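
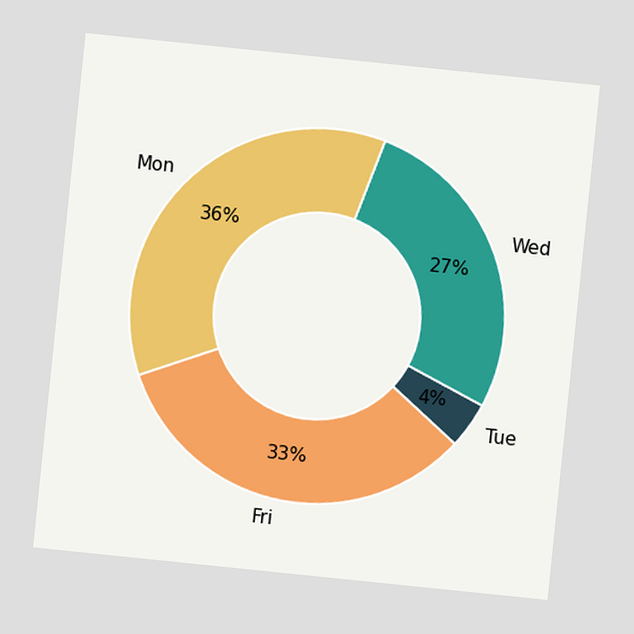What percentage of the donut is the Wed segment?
The chart is tilted about 6° clockwise. The Wed segment takes up 27% of the ring.

27%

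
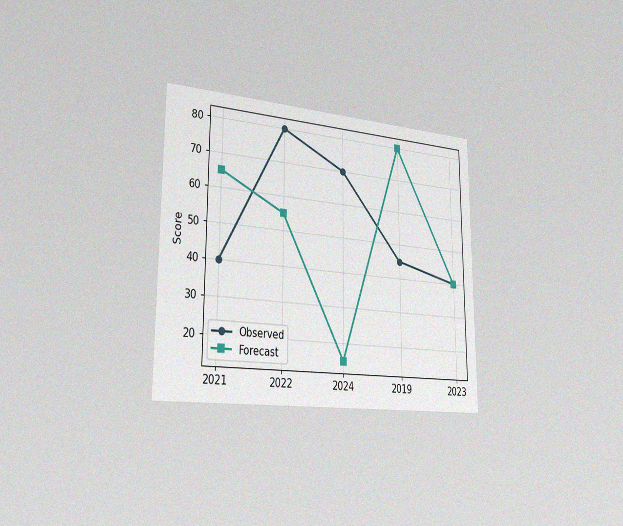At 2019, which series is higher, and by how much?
Forecast, by 35

The chart is viewed slightly from the left, with some photo noise. At 2019, Forecast sits above the other line by 35.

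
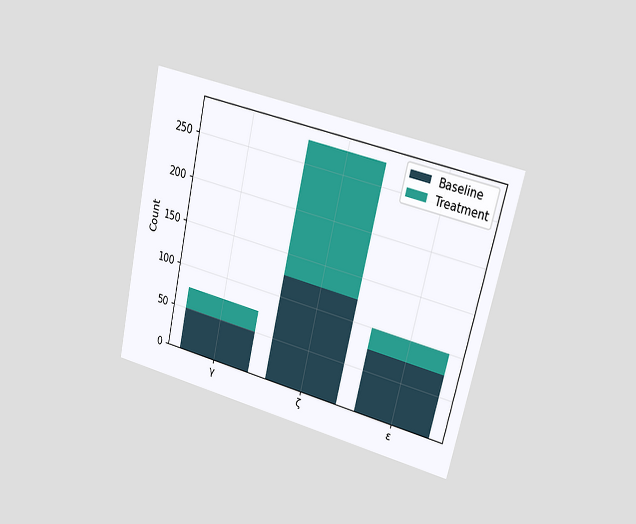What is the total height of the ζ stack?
The chart is tilted about 13° clockwise and viewed at a slight angle. The ζ stack's top reaches 275 on the y-axis.

275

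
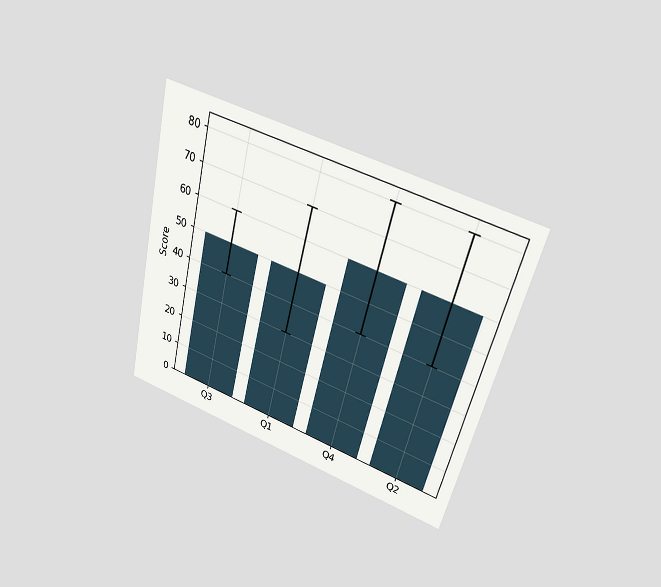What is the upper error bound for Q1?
70

The chart is tilted about 14° clockwise and viewed at a slight angle. The Q1 bar's upper whisker reaches 70.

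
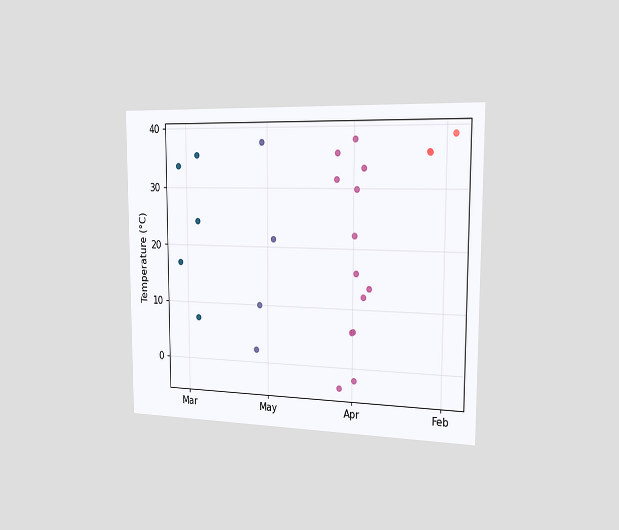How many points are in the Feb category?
3

The chart is viewed slightly from the right. Counting the markers in the Feb column gives 3.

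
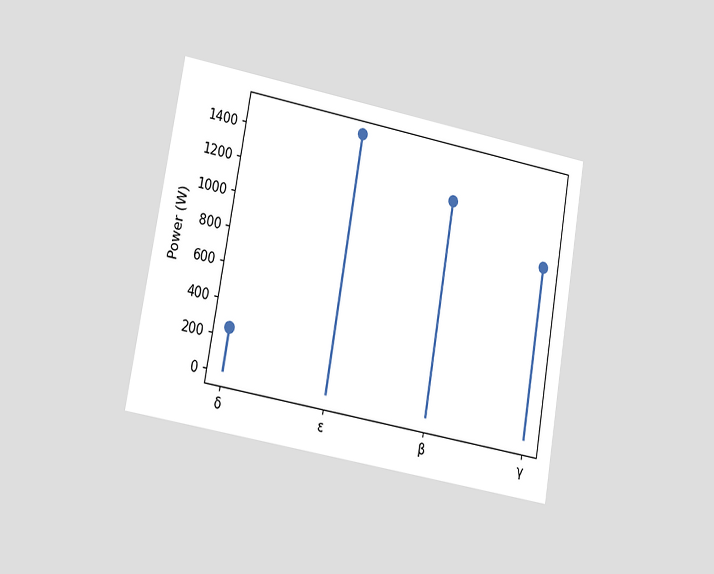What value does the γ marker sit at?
The chart is tilted about 10° clockwise and viewed at a slight angle. The γ marker sits at 1000W.

1000W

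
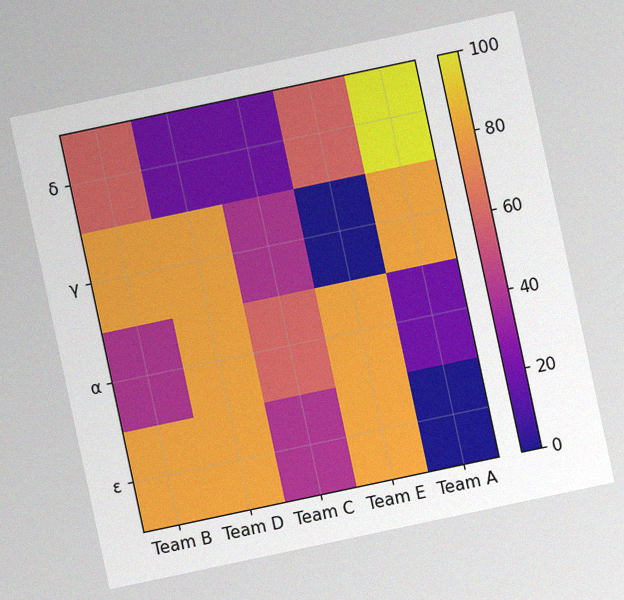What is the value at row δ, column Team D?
The chart is tilted about 12° counter-clockwise, with some photo noise. Matching cell (δ, Team D) against the colorbar gives 20.

20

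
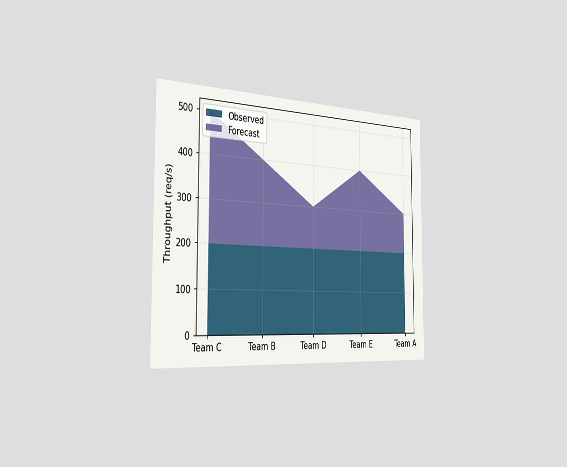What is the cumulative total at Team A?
The chart is viewed slightly from the left. The stacked total at Team A reaches 300req/s.

300req/s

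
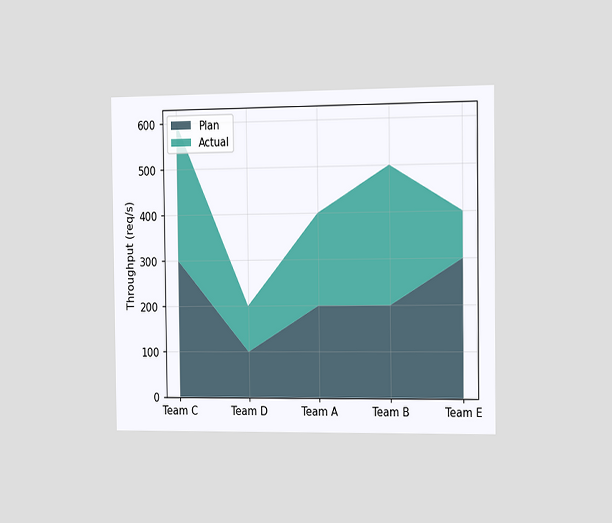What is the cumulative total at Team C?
600req/s

The chart is viewed slightly from the right. The stacked total at Team C reaches 600req/s.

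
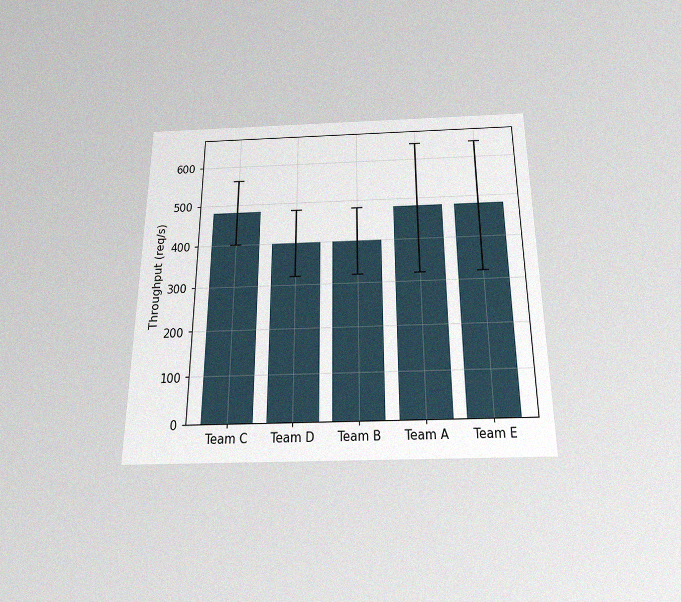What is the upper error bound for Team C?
The chart is viewed slightly from below, with some photo noise. The Team C bar's upper whisker reaches 560req/s.

560req/s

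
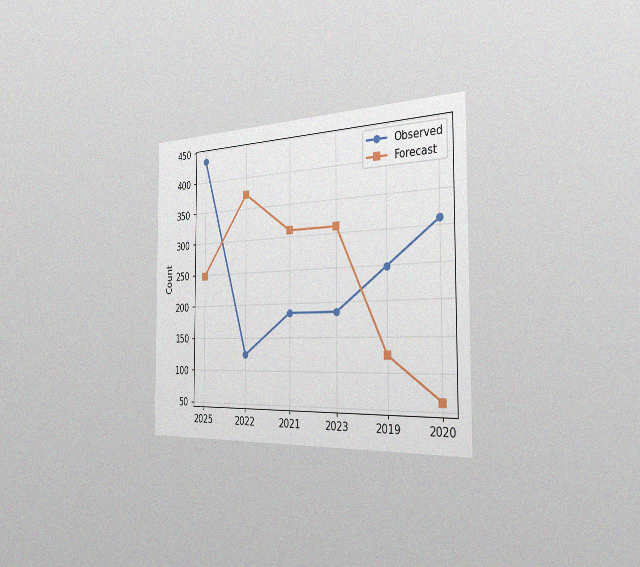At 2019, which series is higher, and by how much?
The chart is viewed slightly from the right, with some photo noise. At 2019, Observed sits above the other line by 124.

Observed, by 124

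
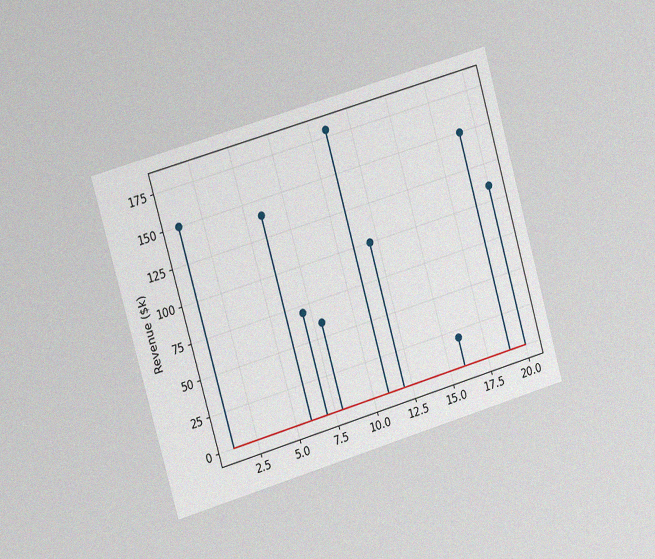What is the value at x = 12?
The chart is tilted about 16° counter-clockwise and viewed slightly from the left, with some photo noise. The stem at x=12 reaches $100k.

$100k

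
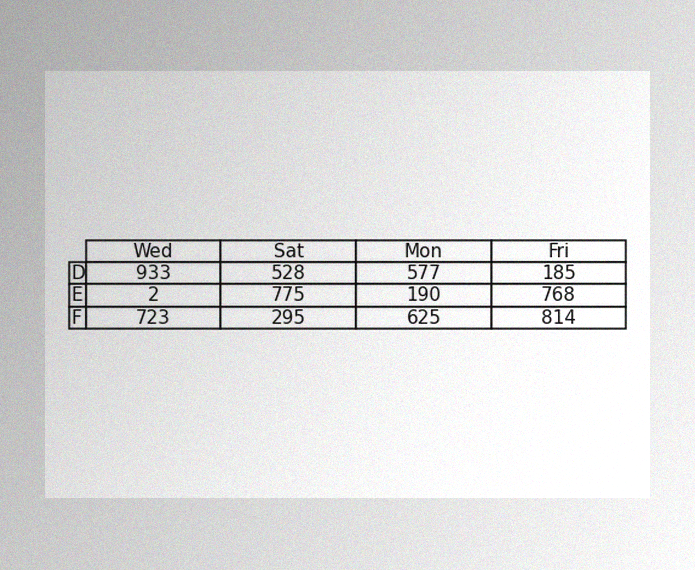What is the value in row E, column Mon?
190

The image has some photo noise and uneven lighting. The (E, Mon) cell reads 190.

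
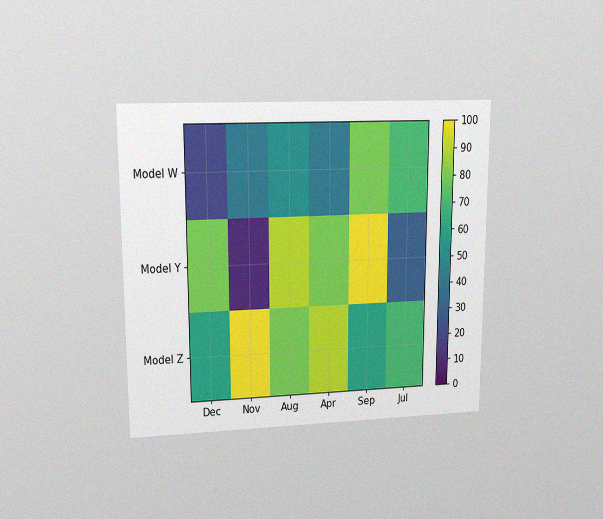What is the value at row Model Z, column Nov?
The chart is viewed at a slight angle, with some photo noise. Matching cell (Model Z, Nov) against the colorbar gives 100.

100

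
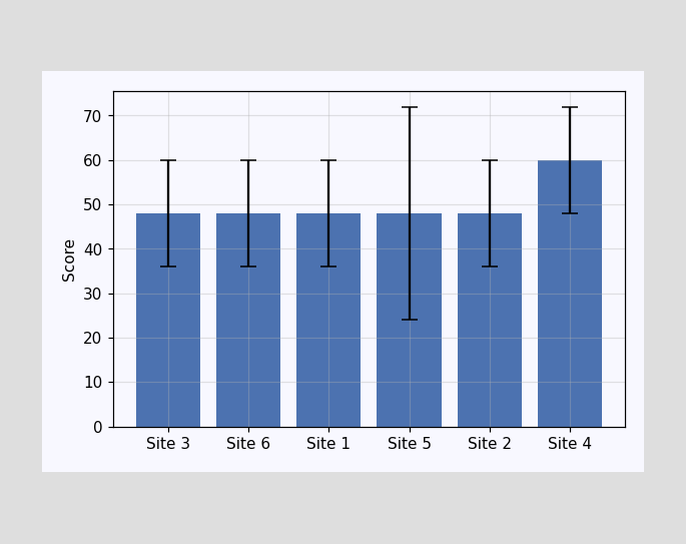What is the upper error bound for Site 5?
The Site 5 bar's upper whisker reaches 72.

72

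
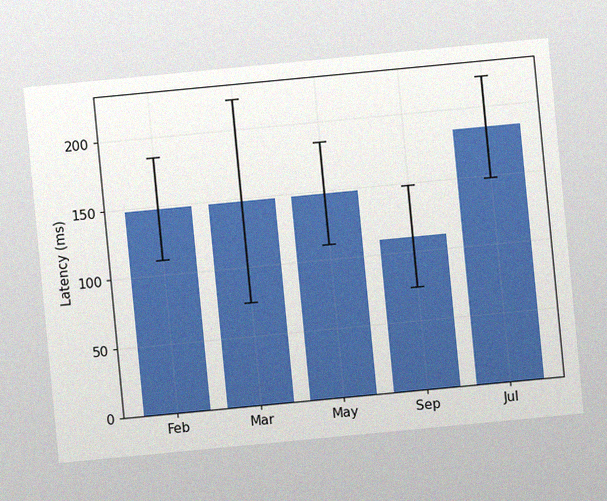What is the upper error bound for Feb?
The chart is tilted about 5° counter-clockwise, with some photo noise. The Feb bar's upper whisker reaches 185ms.

185ms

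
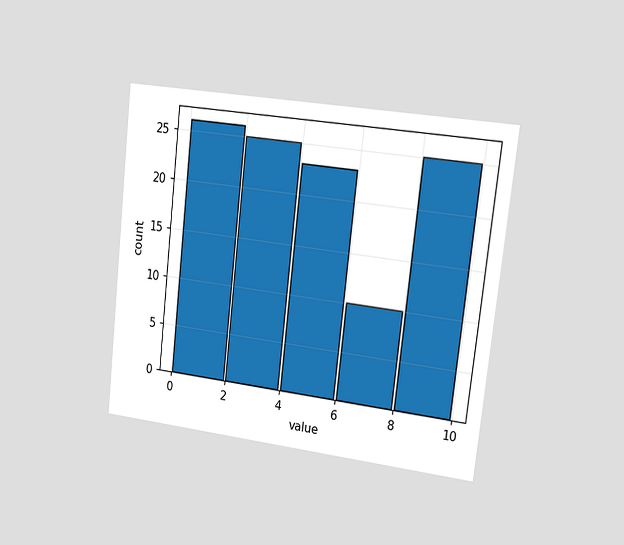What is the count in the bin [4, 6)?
23

The chart is tilted about 6° clockwise and viewed slightly from the right. The [4, 6) bin has height 23.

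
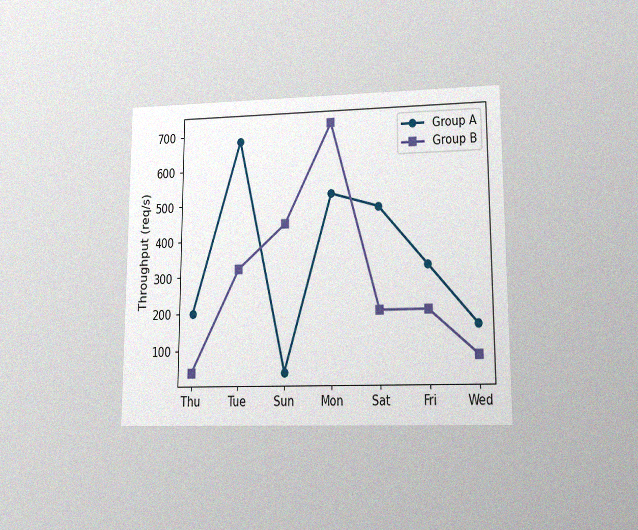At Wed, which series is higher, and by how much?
The chart is viewed at a slight angle, with some photo noise. At Wed, Group A sits above the other line by 80req/s.

Group A, by 80req/s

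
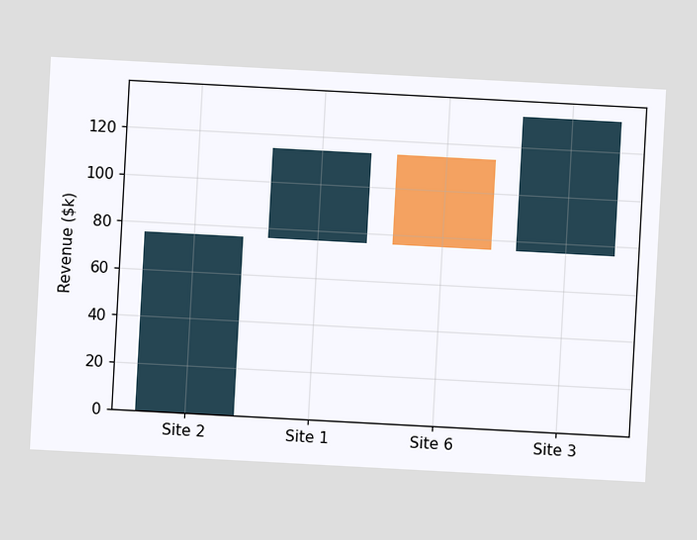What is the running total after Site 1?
$114k

The chart is tilted about 3° clockwise. After Site 1 the running total reaches $114k.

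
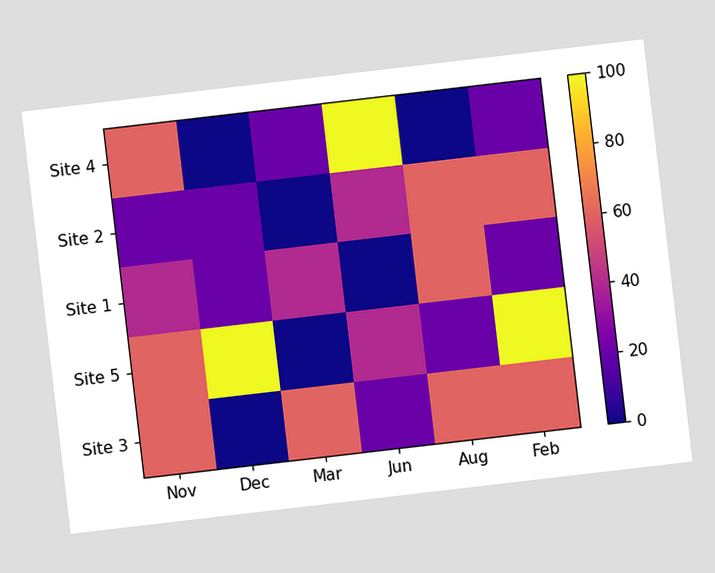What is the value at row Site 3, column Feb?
The chart is tilted about 7° counter-clockwise. Matching cell (Site 3, Feb) against the colorbar gives 60.

60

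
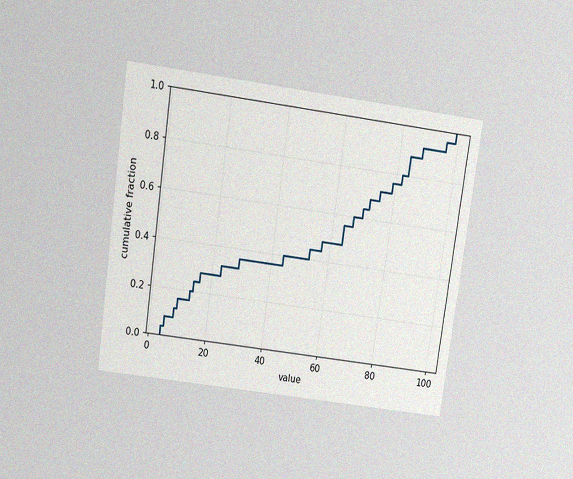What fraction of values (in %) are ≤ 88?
92%

The chart is tilted about 8° clockwise and viewed slightly from above, with some photo noise. At x=88 the ECDF step is at 92%.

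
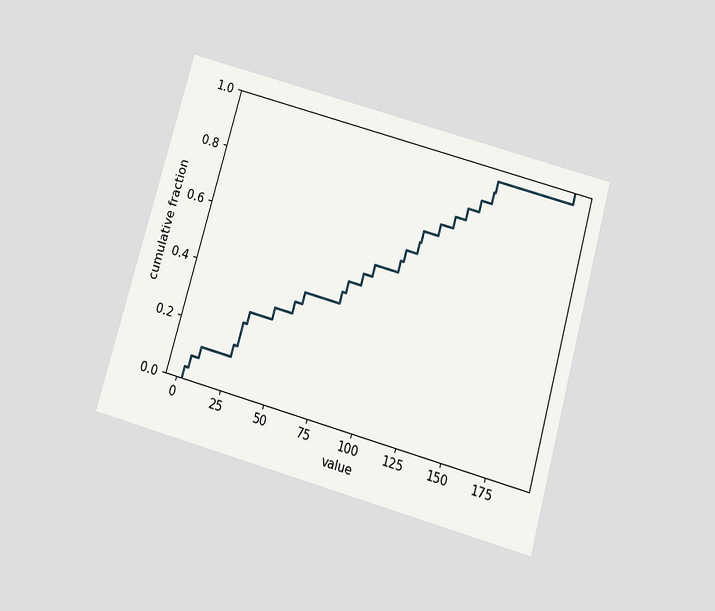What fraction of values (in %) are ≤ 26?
The chart is tilted about 16° clockwise and viewed slightly from below. At x=26 the ECDF step is at 16%.

16%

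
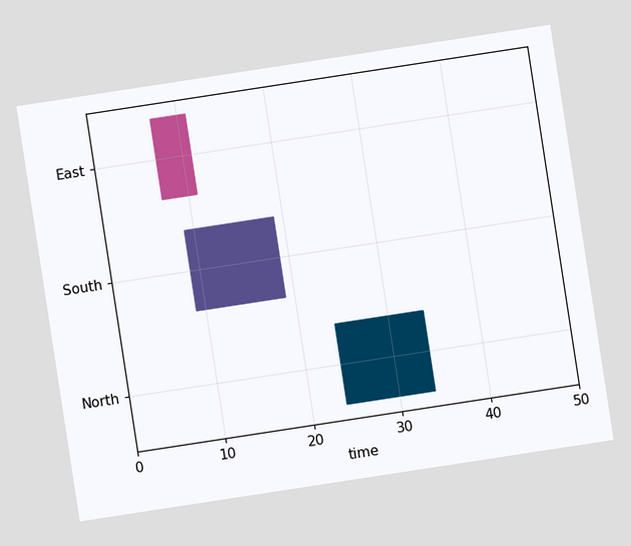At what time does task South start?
The chart is tilted about 9° counter-clockwise. The South bar begins at t=9.

9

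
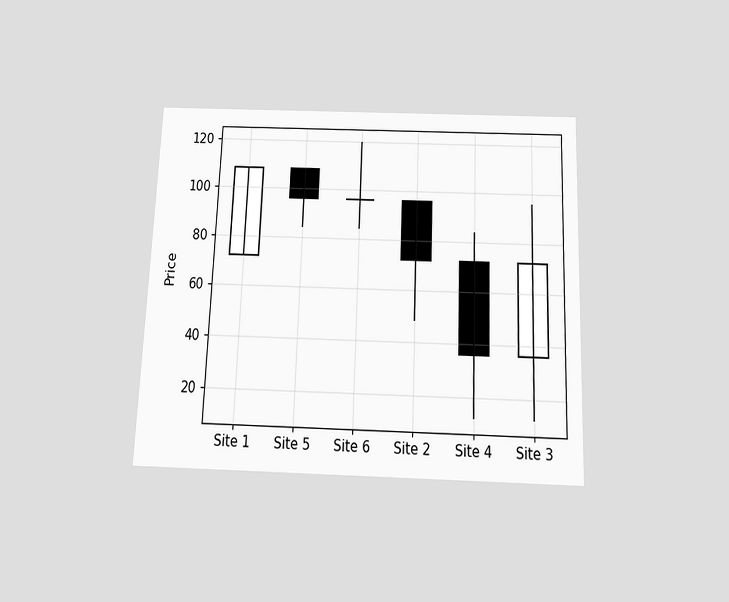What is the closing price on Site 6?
96

The chart is tilted about 2° clockwise and viewed slightly from below. The Site 6 candle closes at 96.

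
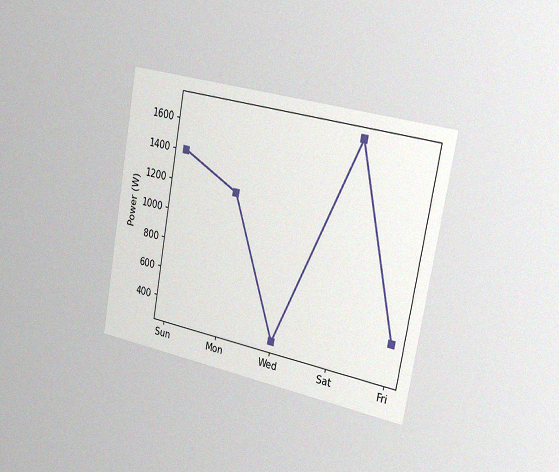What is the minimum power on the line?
The chart is tilted about 10° clockwise and viewed slightly from the right, with some photo noise. The lowest point is at Wed, and reading across to the y-axis gives 300W.

300W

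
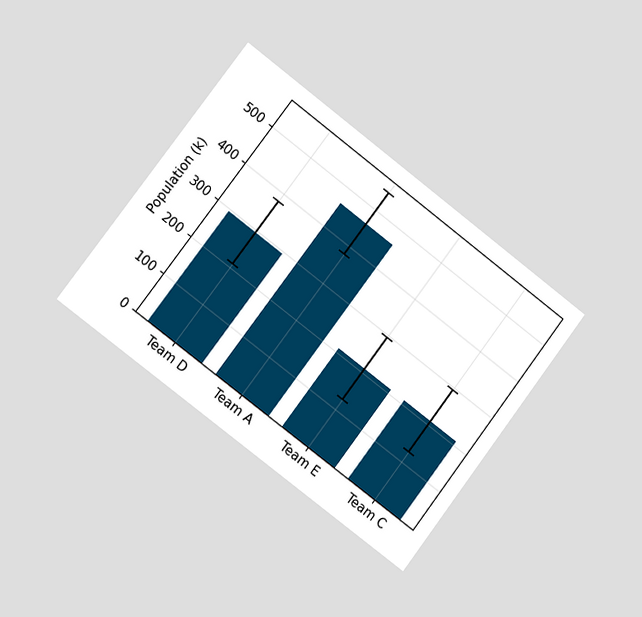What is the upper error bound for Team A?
546k

The chart is tilted about 37° clockwise and viewed slightly from the left. The Team A bar's upper whisker reaches 546k.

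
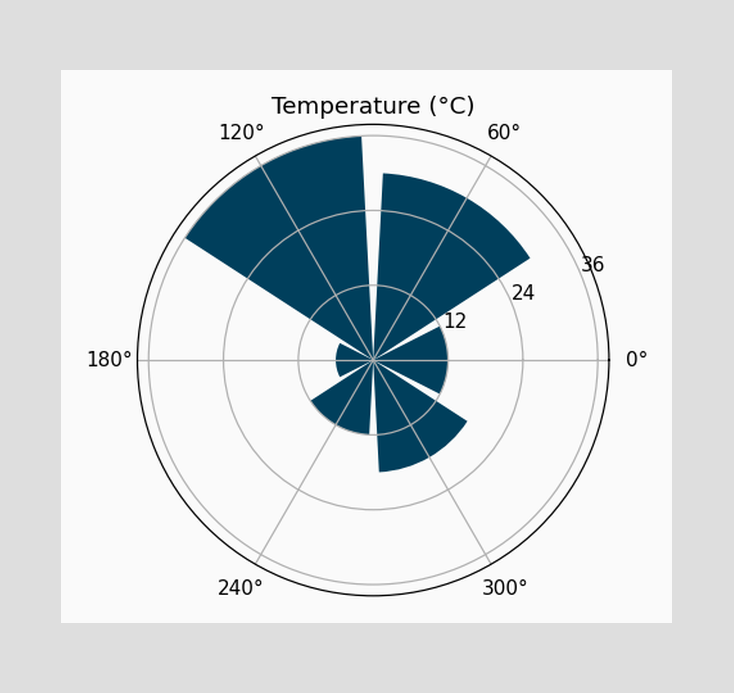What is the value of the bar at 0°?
The bar at 0° reaches 12°C on the radial axis.

12°C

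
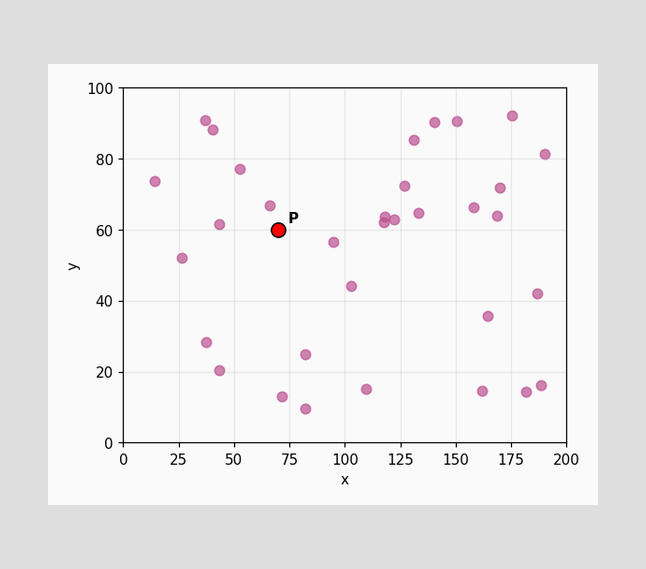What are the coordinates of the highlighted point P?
(70, 60)

Following the gridlines from P to each axis, P sits at (70, 60).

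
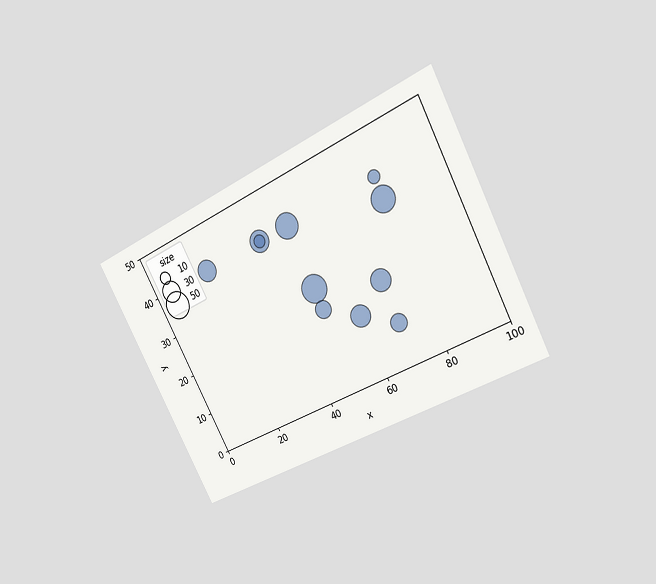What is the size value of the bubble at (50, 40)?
The chart is tilted about 27° counter-clockwise and viewed at a slight angle. Matching the bubble at (50, 40) against the size legend gives 40.

40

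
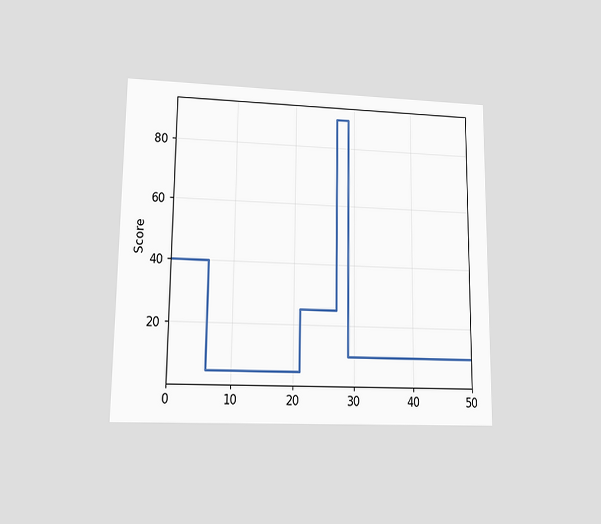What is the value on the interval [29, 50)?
10

The chart is viewed at a slight angle. On [29, 50) the step sits at 10.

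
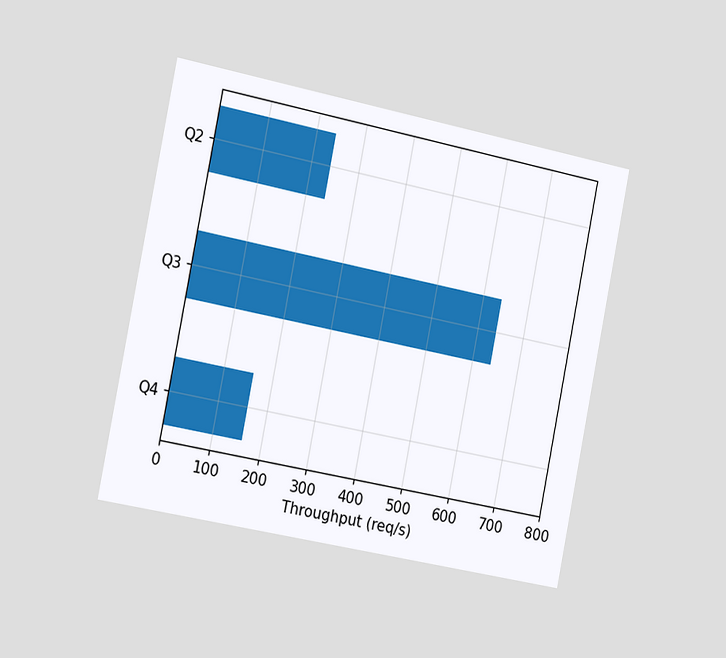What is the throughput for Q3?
The chart is tilted about 11° clockwise and viewed slightly from the left. Reading along the chart's x-axis, the Q3 bar reaches 640req/s.

640req/s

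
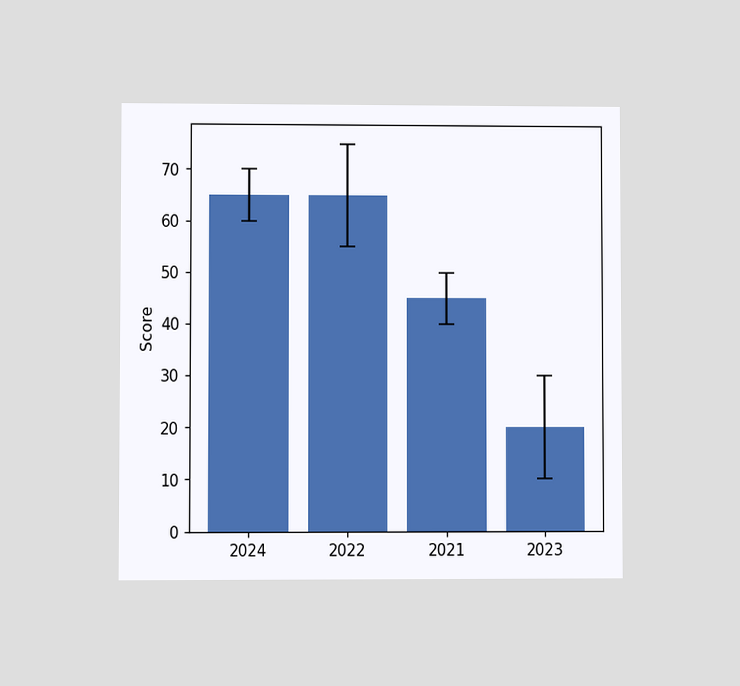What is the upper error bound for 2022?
75

The chart is viewed at a slight angle. The 2022 bar's upper whisker reaches 75.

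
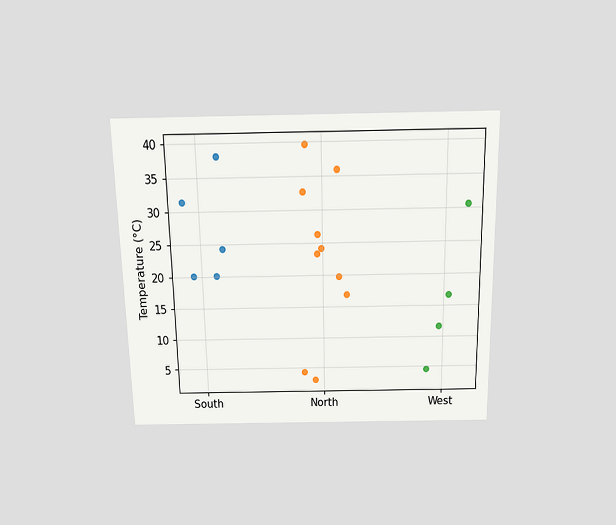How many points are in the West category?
The chart is viewed slightly from above. Counting the markers in the West column gives 4.

4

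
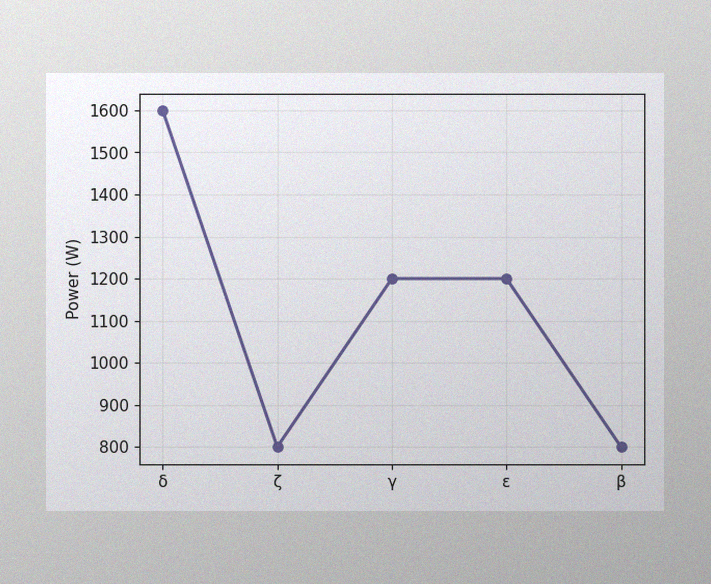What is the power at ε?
The image has some photo noise and uneven lighting. At ε, the line is at 1200W.

1200W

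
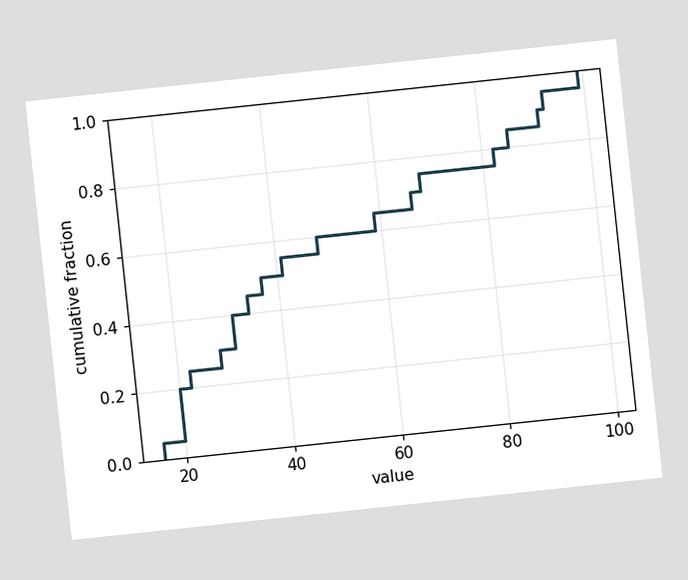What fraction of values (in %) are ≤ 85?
The chart is tilted about 6° counter-clockwise. At x=85 the ECDF step is at 85%.

85%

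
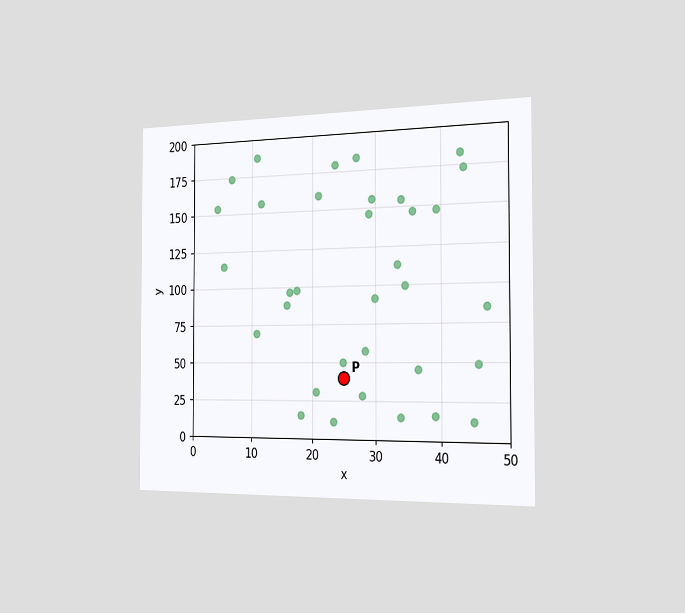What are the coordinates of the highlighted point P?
The chart is viewed slightly from the right. Following the gridlines from P to each axis, P sits at (25, 40).

(25, 40)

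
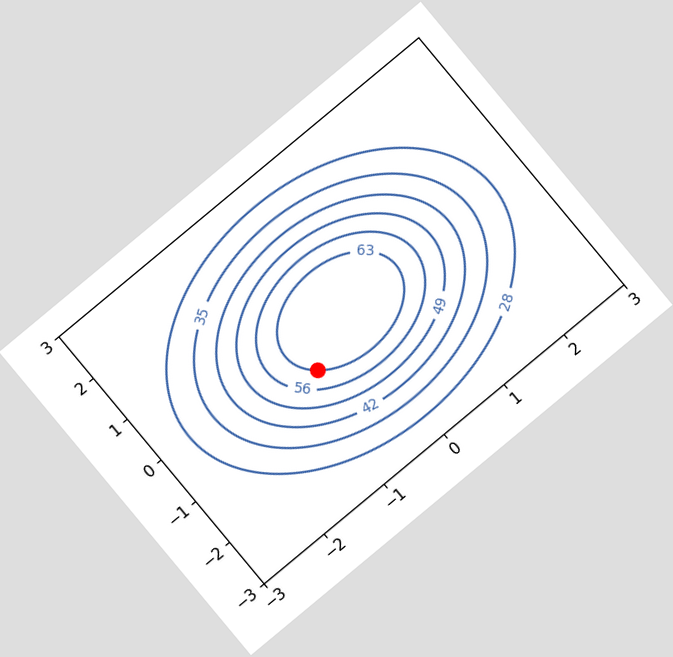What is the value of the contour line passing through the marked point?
The chart is tilted about 40° counter-clockwise. The marked point sits on the contour labelled 63.

63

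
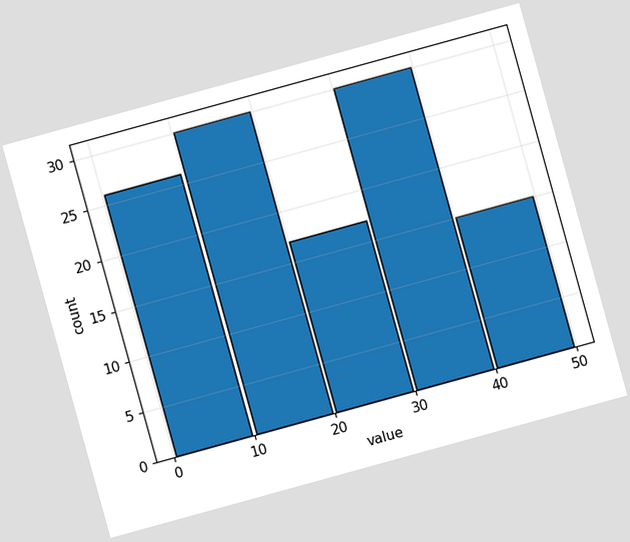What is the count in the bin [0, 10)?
26

The chart is tilted about 15° counter-clockwise. The [0, 10) bin has height 26.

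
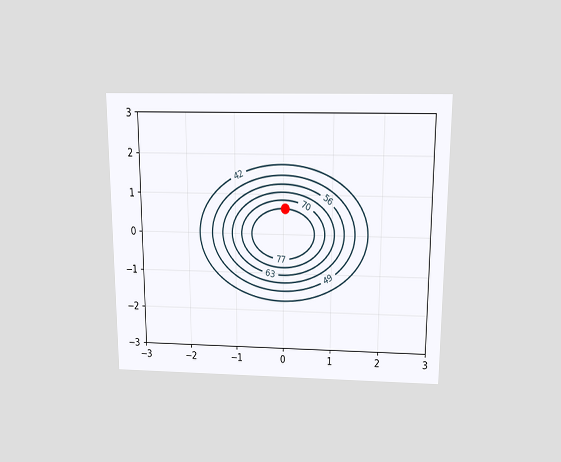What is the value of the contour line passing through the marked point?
77

The chart is viewed slightly from above. The marked point sits on the contour labelled 77.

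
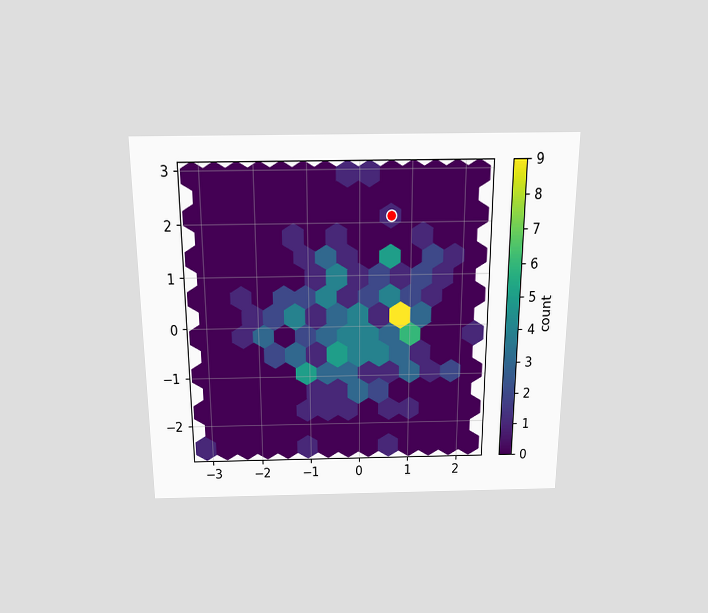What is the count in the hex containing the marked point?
1

The chart is viewed slightly from above. The marked hex reads 1 on the colorbar.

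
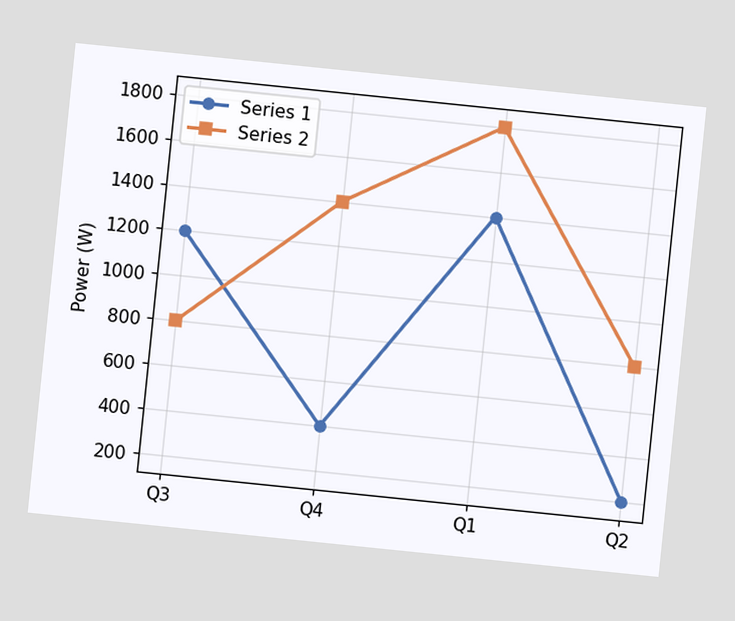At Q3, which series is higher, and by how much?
Series 1, by 400W

The chart is tilted about 6° clockwise. At Q3, Series 1 sits above the other line by 400W.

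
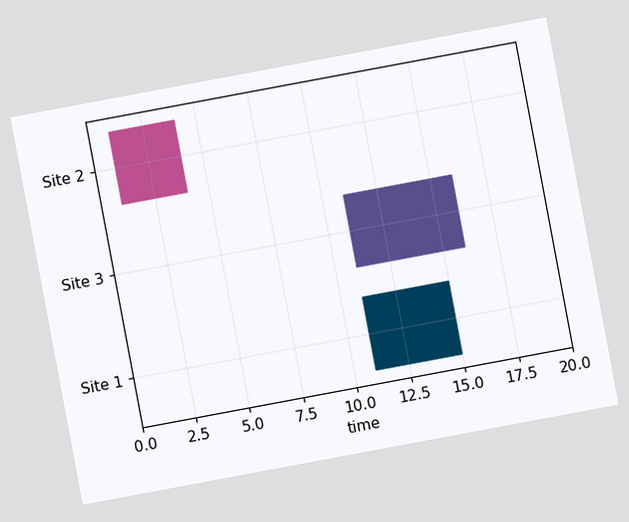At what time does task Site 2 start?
1

The chart is tilted about 11° counter-clockwise. The Site 2 bar begins at t=1.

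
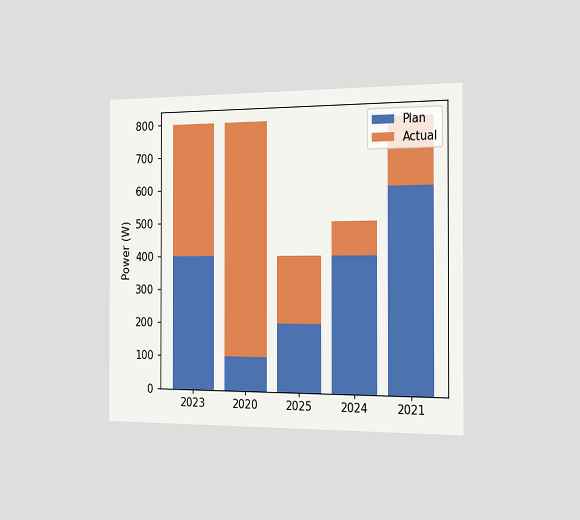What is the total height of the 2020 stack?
The chart is viewed slightly from the right. The 2020 stack's top reaches 800W on the y-axis.

800W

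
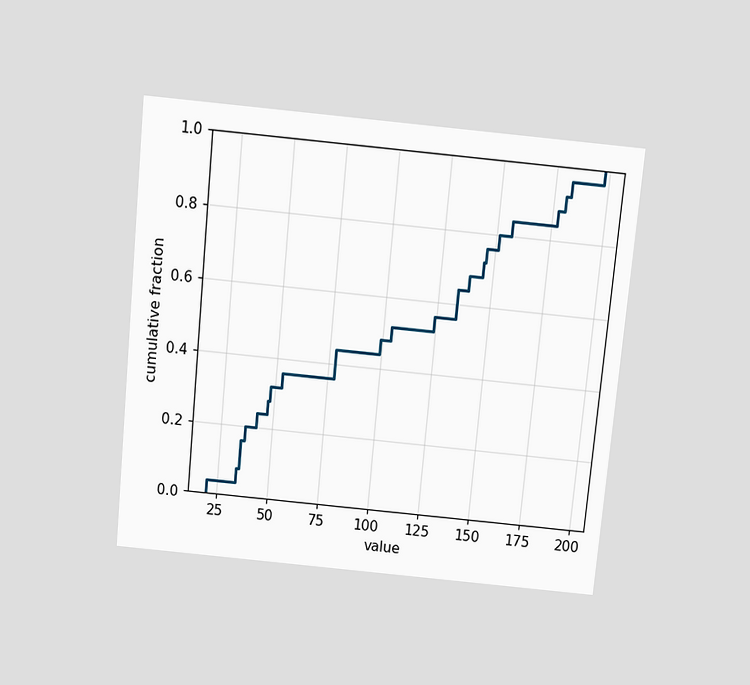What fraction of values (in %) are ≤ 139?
68%

The chart is tilted about 5° clockwise and viewed slightly from above. At x=139 the ECDF step is at 68%.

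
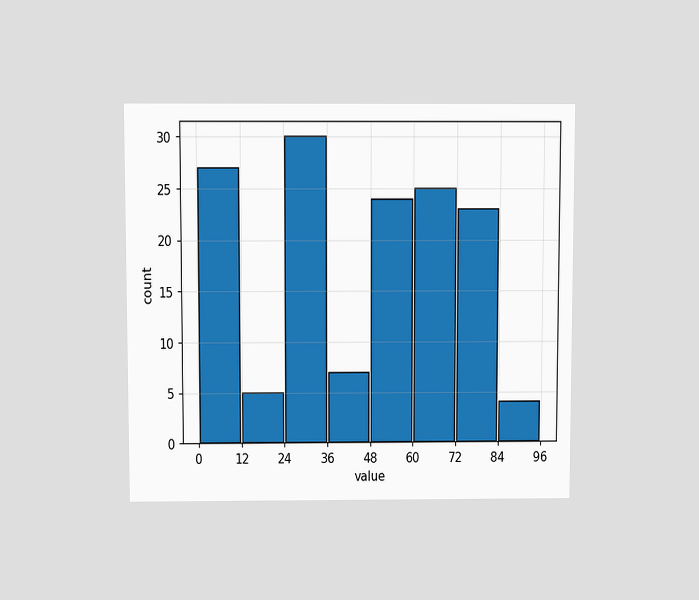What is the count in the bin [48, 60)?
The chart is viewed slightly from above. The [48, 60) bin has height 24.

24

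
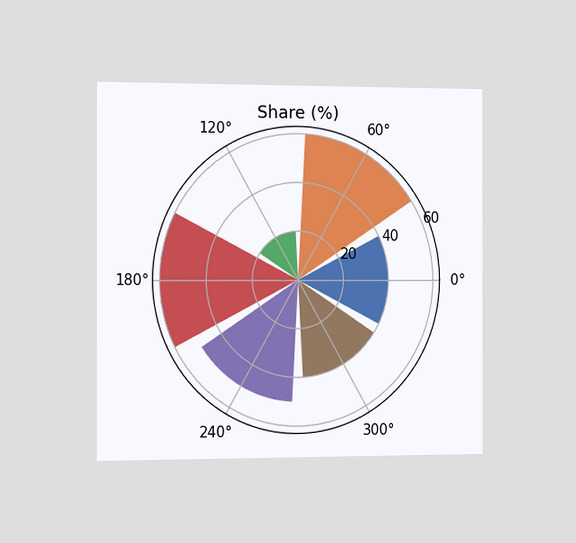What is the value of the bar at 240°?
The chart is viewed slightly from the left. The bar at 240° reaches 50% on the radial axis.

50%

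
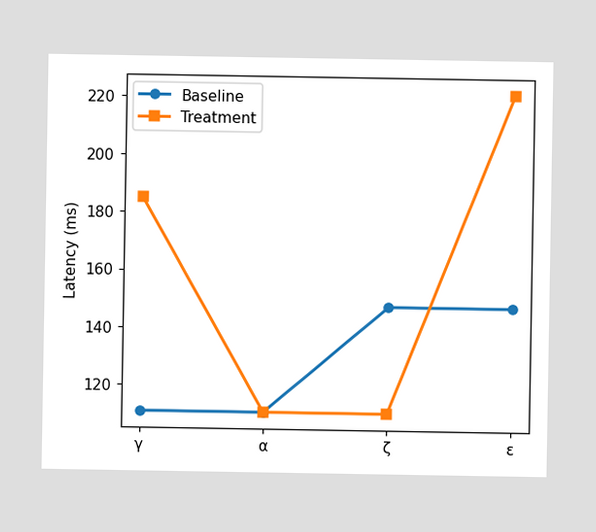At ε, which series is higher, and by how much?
Treatment, by 74ms

At ε, Treatment sits above the other line by 74ms.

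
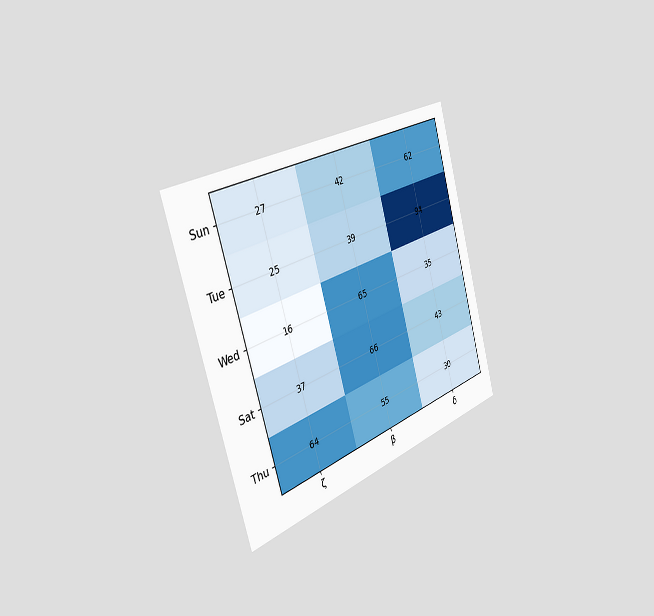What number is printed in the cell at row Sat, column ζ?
37

The chart is tilted about 17° counter-clockwise and viewed slightly from the left. The (Sat, ζ) cell reads 37.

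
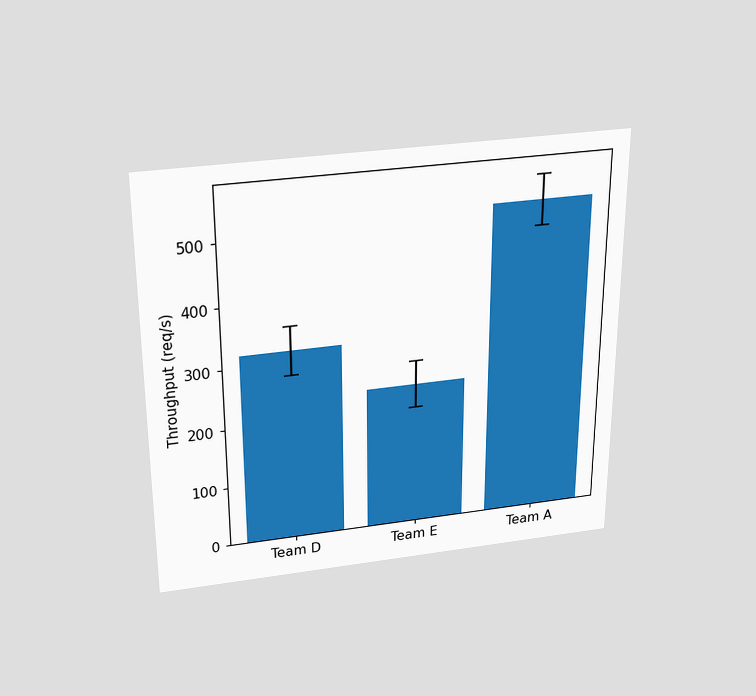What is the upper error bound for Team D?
The chart is viewed slightly from above. The Team D bar's upper whisker reaches 360req/s.

360req/s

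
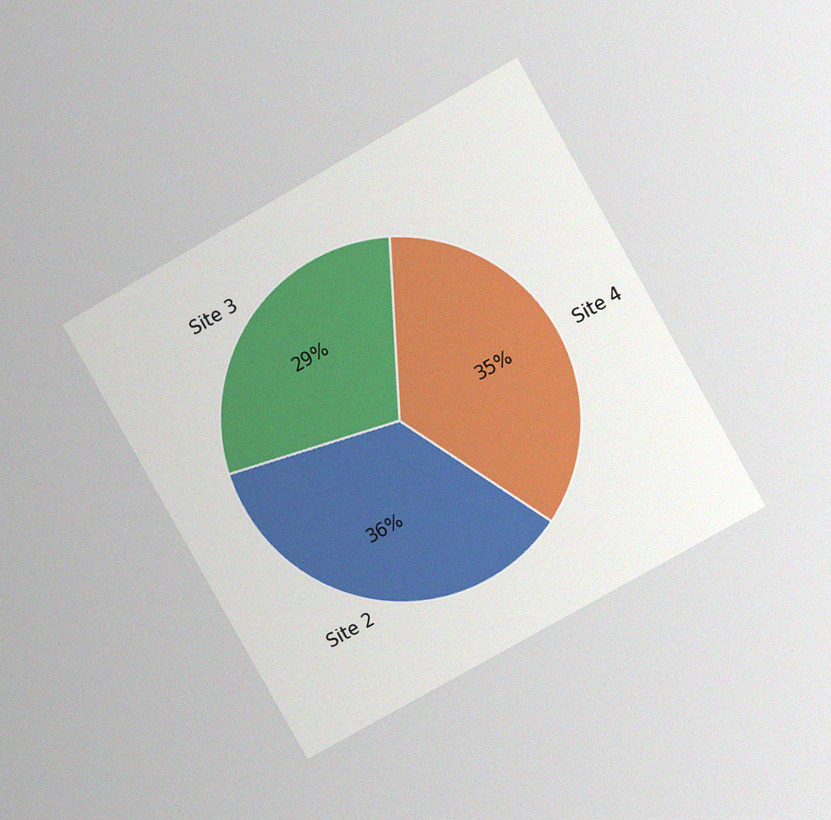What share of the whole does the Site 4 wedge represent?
The chart is tilted about 30° counter-clockwise and viewed at a slight angle, with some photo noise. The Site 4 slice takes up 35% of the pie.

35%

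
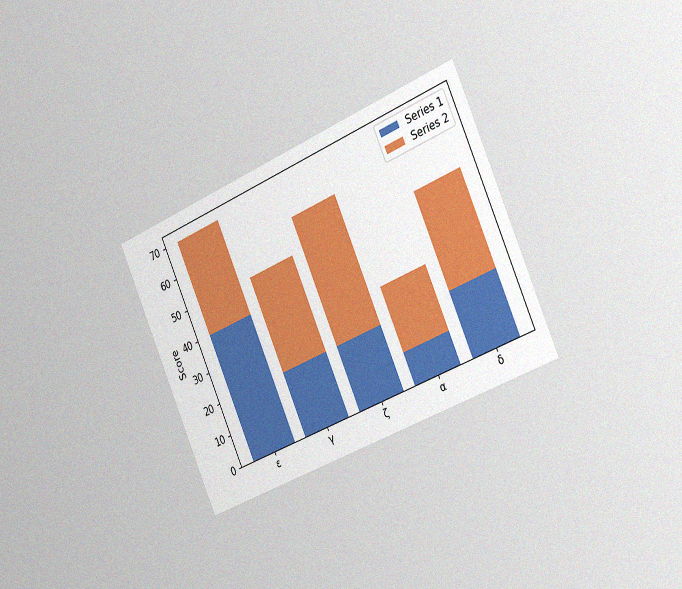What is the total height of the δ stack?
50

The chart is tilted about 24° counter-clockwise and viewed slightly from the right, with some photo noise. The δ stack's top reaches 50 on the y-axis.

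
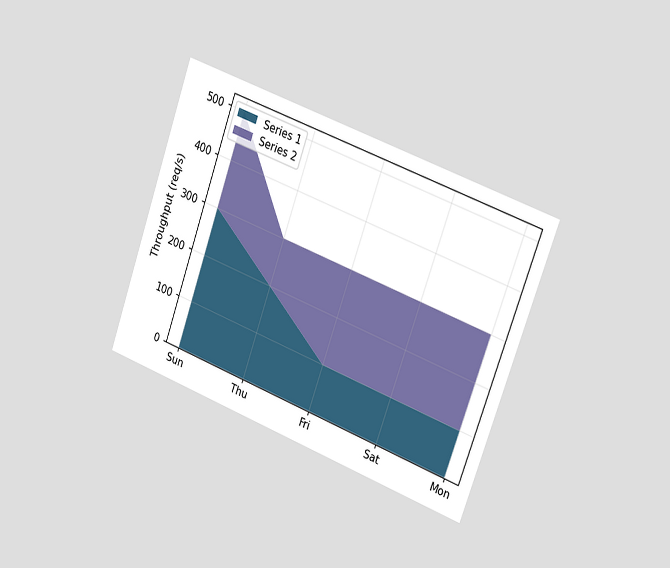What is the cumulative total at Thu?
The chart is tilted about 20° clockwise and viewed slightly from the right. The stacked total at Thu reaches 300req/s.

300req/s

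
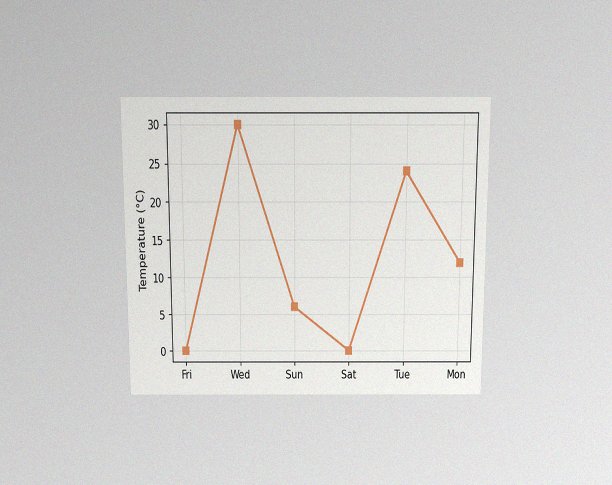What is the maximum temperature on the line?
The chart is viewed slightly from above, with some photo noise. The highest point is at Wed, and reading across to the y-axis gives 30°C.

30°C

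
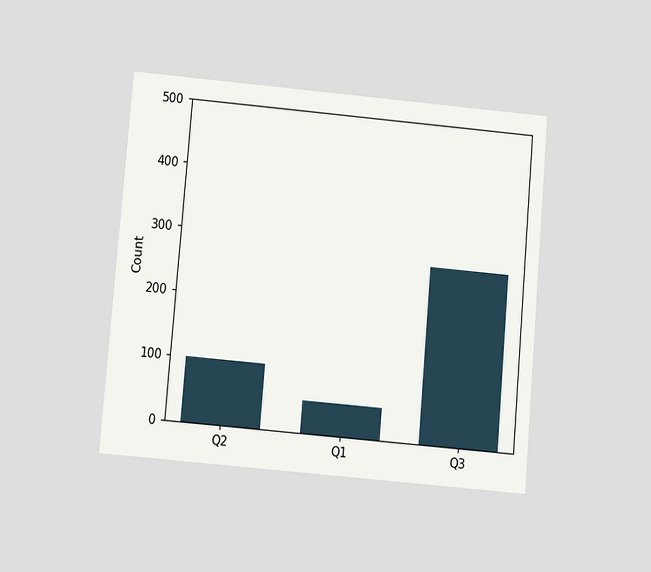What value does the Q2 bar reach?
The chart is tilted about 5° clockwise and viewed slightly from below. Reading along the chart's y-axis, the Q2 bar reaches 100.

100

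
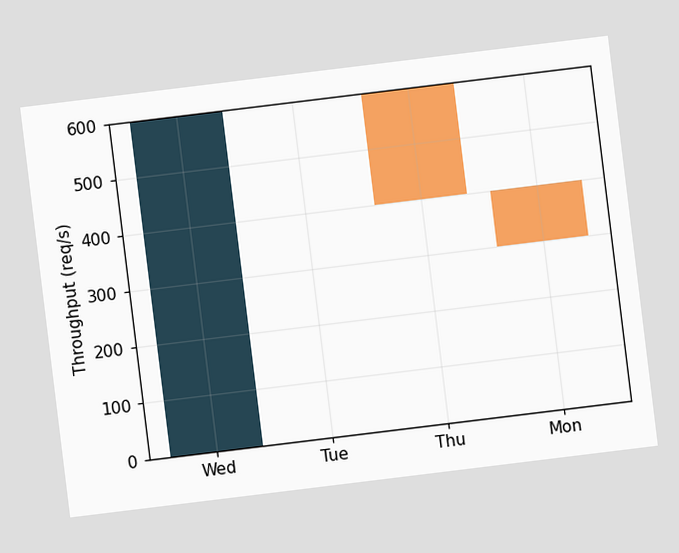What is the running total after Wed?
The chart is tilted about 7° counter-clockwise. After Wed the running total reaches 600req/s.

600req/s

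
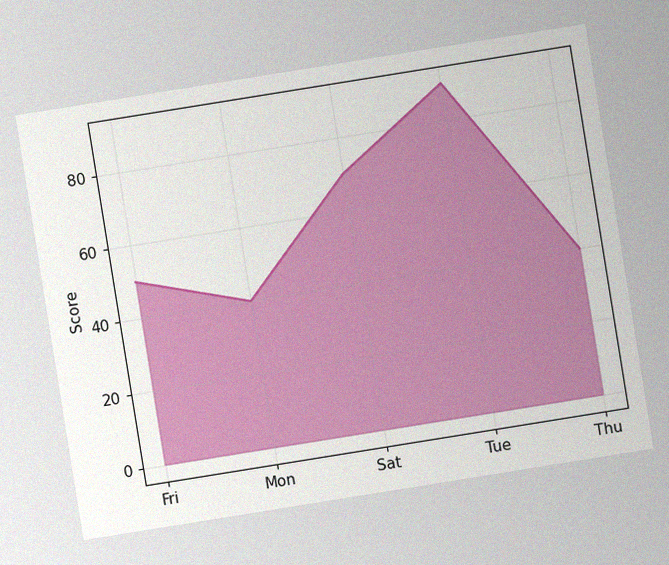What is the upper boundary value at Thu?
The chart is tilted about 9° counter-clockwise, with some photo noise. At Thu the upper boundary is at 40.

40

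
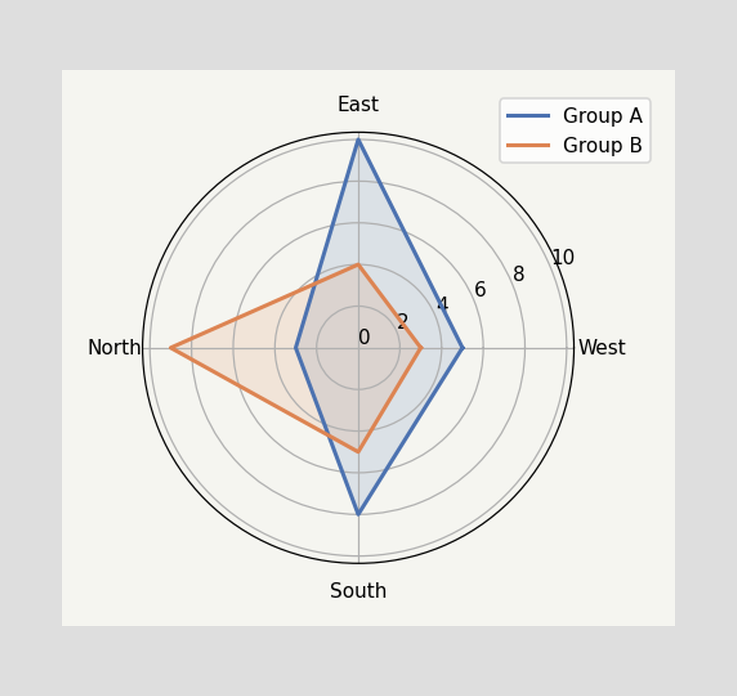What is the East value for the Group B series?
4

On the East axis, Group B reaches 4.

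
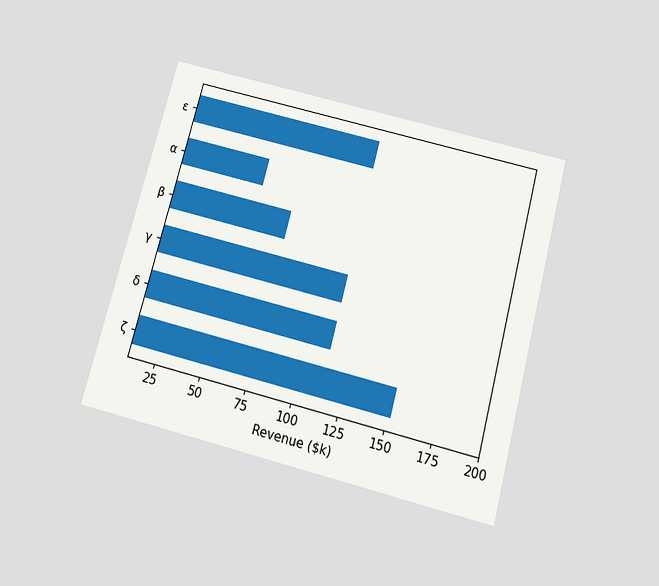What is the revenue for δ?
$114k

The chart is tilted about 15° clockwise and viewed slightly from below. Reading along the chart's x-axis, the δ bar reaches $114k.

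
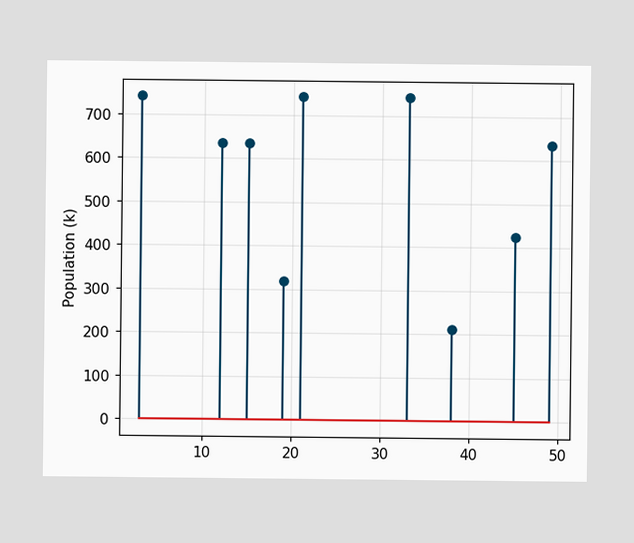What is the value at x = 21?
742k

The stem at x=21 reaches 742k.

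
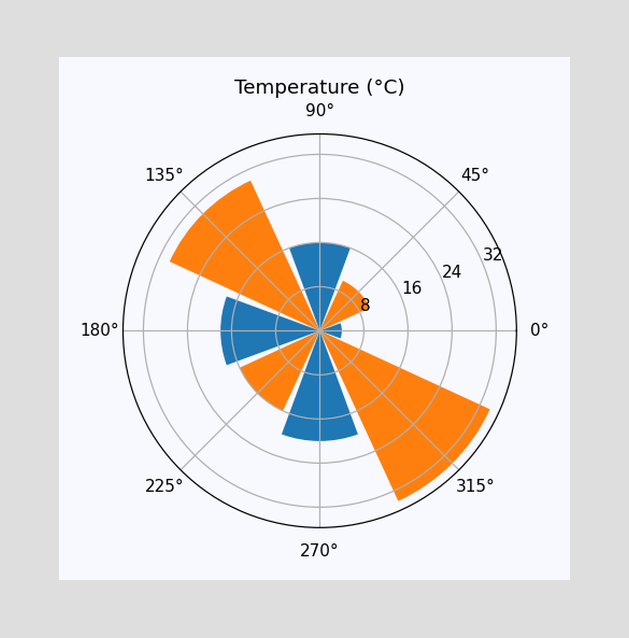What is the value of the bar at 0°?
The bar at 0° reaches 4°C on the radial axis.

4°C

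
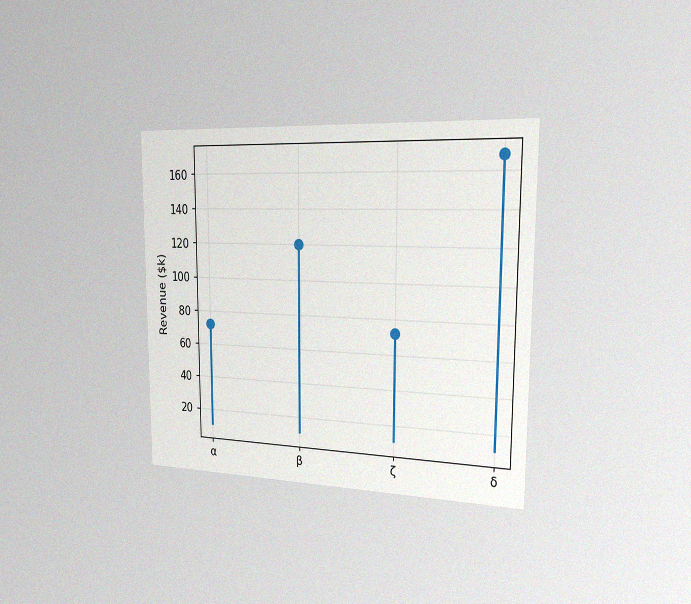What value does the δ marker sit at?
The chart is viewed slightly from the right, with some photo noise. The δ marker sits at $168k.

$168k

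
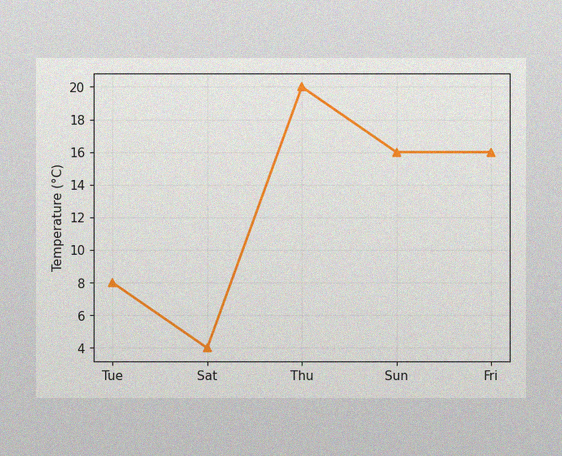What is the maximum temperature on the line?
The image has some photo noise and uneven lighting. The highest point is at Thu, and reading across to the y-axis gives 20°C.

20°C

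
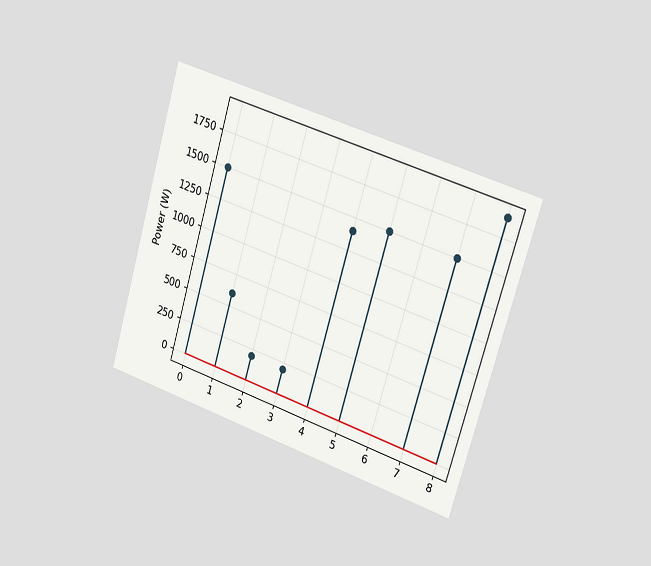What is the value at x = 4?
1400W

The chart is tilted about 17° clockwise and viewed slightly from the right. The stem at x=4 reaches 1400W.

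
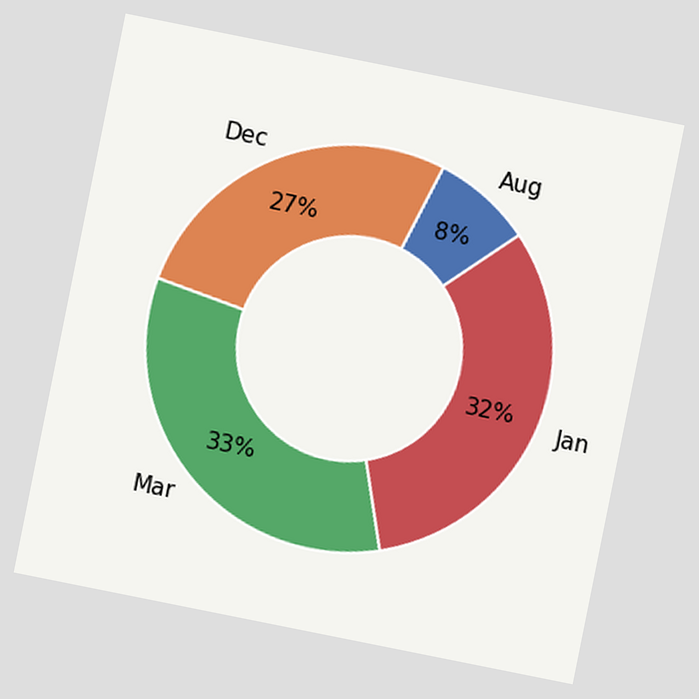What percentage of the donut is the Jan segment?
The chart is tilted about 11° clockwise. The Jan segment takes up 32% of the ring.

32%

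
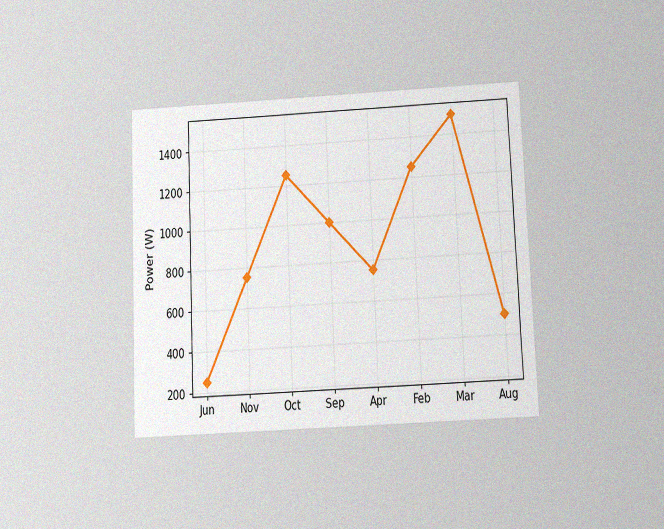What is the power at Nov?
The chart is tilted about 2° counter-clockwise and viewed slightly from below, with some photo noise. At Nov, the line is at 750W.

750W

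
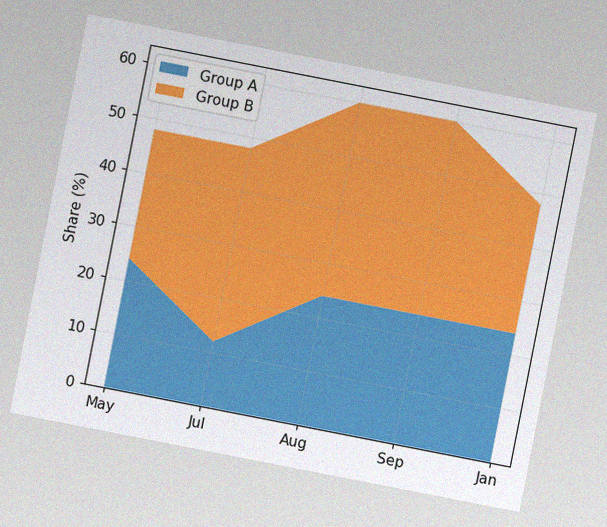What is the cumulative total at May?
48%

The chart is tilted about 11° clockwise, with some photo noise. The stacked total at May reaches 48%.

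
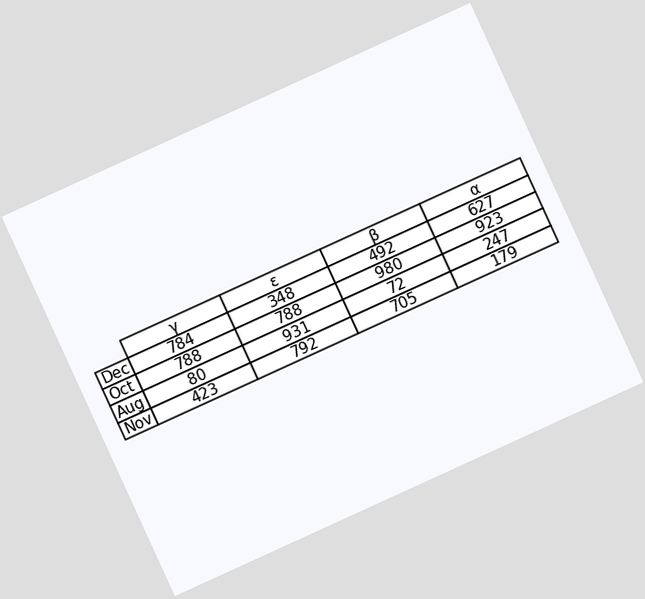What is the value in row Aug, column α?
247

The chart is tilted about 25° counter-clockwise. The (Aug, α) cell reads 247.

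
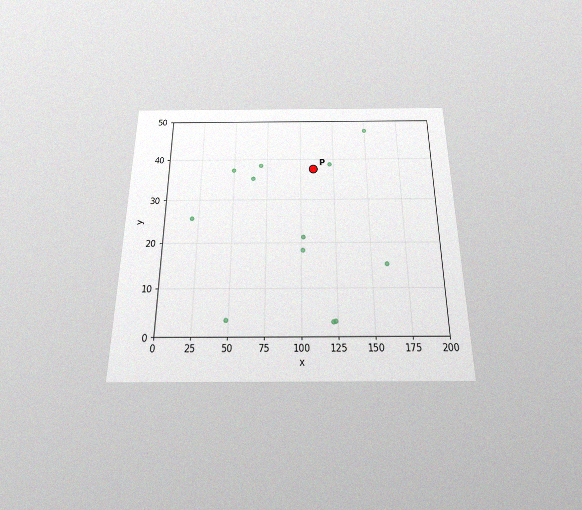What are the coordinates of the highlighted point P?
(110, 37.5)

The chart is viewed slightly from below, with some photo noise. Following the gridlines from P to each axis, P sits at (110, 37.5).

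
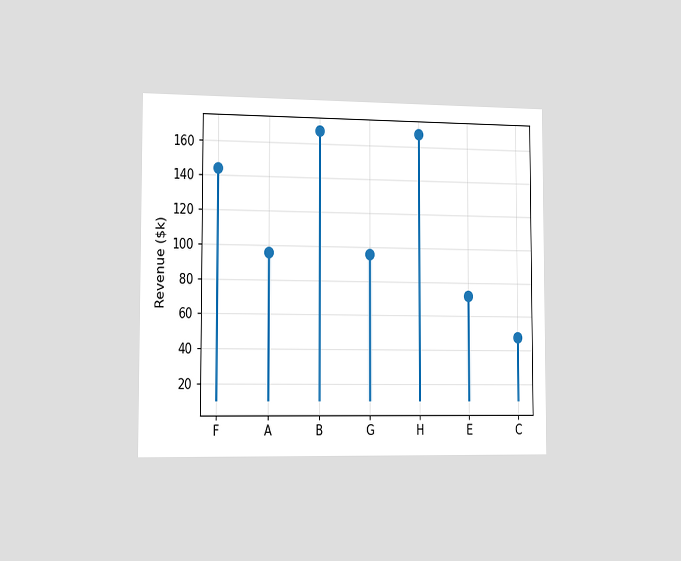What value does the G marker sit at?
$96k

The chart is viewed slightly from the left. The G marker sits at $96k.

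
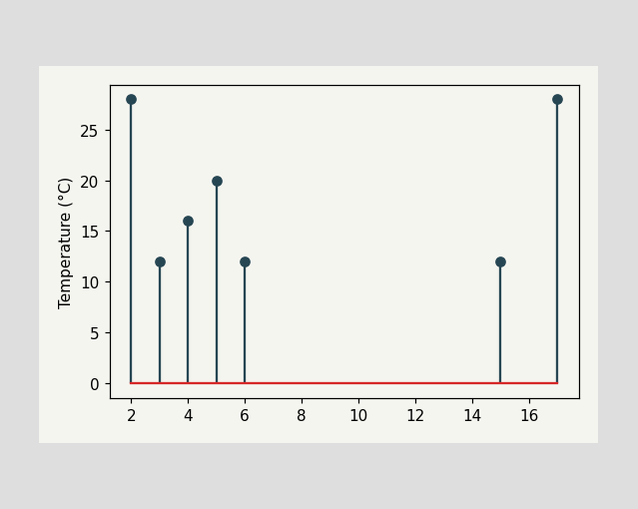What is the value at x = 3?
12°C

The stem at x=3 reaches 12°C.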